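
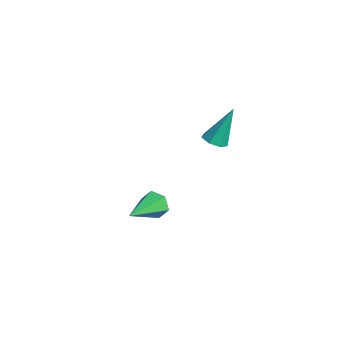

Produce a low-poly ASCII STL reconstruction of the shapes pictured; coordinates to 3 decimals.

solid 
facet normal 0.020 -0.470 -0.882
outer loop
vertex 3.464 1.244 2.83
vertex 2.946 1.276 2.801
vertex 3.302 1.614 2.629
endloop
endfacet
facet normal 0.891 0.443 0.097
outer loop
vertex 3.464 1.244 2.83
vertex 3.302 1.614 2.629
vertex 2.914 2.044 4.239
endloop
endfacet
facet normal 0.020 -0.470 -0.882
outer loop
vertex 3.302 1.614 2.629
vertex 2.946 1.276 2.801
vertex 2.871 1.729 2.558
endloop
endfacet
facet normal 0.282 0.942 -0.184
outer loop
vertex 3.302 1.614 2.629
vertex 2.871 1.729 2.558
vertex 2.914 2.044 4.239
endloop
endfacet
facet normal 0.019 -0.470 -0.882
outer loop
vertex 2.871 1.729 2.558
vertex 2.946 1.276 2.801
vertex 2.497 1.504 2.67
endloop
endfacet
facet normal -0.541 0.829 -0.141
outer loop
vertex 2.871 1.729 2.558
vertex 2.497 1.504 2.67
vertex 2.914 2.044 4.239
endloop
endfacet
facet normal 0.018 -0.471 -0.882
outer loop
vertex 2.497 1.504 2.67
vertex 2.946 1.276 2.801
vertex 2.461 1.107 2.881
endloop
endfacet
facet normal -0.963 0.189 0.191
outer loop
vertex 2.497 1.504 2.67
vertex 2.461 1.107 2.881
vertex 2.914 2.044 4.239
endloop
endfacet
facet normal 0.019 -0.471 -0.882
outer loop
vertex 2.461 1.107 2.881
vertex 2.946 1.276 2.801
vertex 2.79 0.837 3.032
endloop
endfacet
facet normal -0.663 -0.494 0.562
outer loop
vertex 2.461 1.107 2.881
vertex 2.79 0.837 3.032
vertex 2.914 2.044 4.239
endloop
endfacet
facet normal 0.019 -0.471 -0.882
outer loop
vertex 2.79 0.837 3.032
vertex 2.946 1.276 2.801
vertex 3.236 0.898 3.009
endloop
endfacet
facet normal 0.133 -0.708 0.694
outer loop
vertex 2.79 0.837 3.032
vertex 3.236 0.898 3.009
vertex 2.914 2.044 4.239
endloop
endfacet
facet normal 0.020 -0.470 -0.882
outer loop
vertex 3.236 0.898 3.009
vertex 2.946 1.276 2.801
vertex 3.464 1.244 2.83
endloop
endfacet
facet normal 0.824 -0.291 0.487
outer loop
vertex 3.236 0.898 3.009
vertex 3.464 1.244 2.83
vertex 2.914 2.044 4.239
endloop
endfacet
facet normal -0.445 0.840 -0.311
outer loop
vertex 1.917 -0.419 -1.788
vertex 1.573 -0.41 -1.272
vertex 2.123 -0.123 -1.283
endloop
endfacet
facet normal 0.927 -0.007 -0.374
outer loop
vertex 1.917 -0.419 -1.788
vertex 2.123 -0.123 -1.283
vertex 2.327 -1.83 -0.748
endloop
endfacet
facet normal -0.445 0.840 -0.310
outer loop
vertex 2.123 -0.123 -1.283
vertex 1.573 -0.41 -1.272
vertex 1.779 -0.115 -0.767
endloop
endfacet
facet normal 0.805 0.263 0.532
outer loop
vertex 2.123 -0.123 -1.283
vertex 1.779 -0.115 -0.767
vertex 2.327 -1.83 -0.748
endloop
endfacet
facet normal -0.445 0.840 -0.309
outer loop
vertex 1.779 -0.115 -0.767
vertex 1.573 -0.41 -1.272
vertex 1.23 -0.402 -0.756
endloop
endfacet
facet normal 0.012 0.015 1.000
outer loop
vertex 1.779 -0.115 -0.767
vertex 1.23 -0.402 -0.756
vertex 2.327 -1.83 -0.748
endloop
endfacet
facet normal -0.447 0.839 -0.310
outer loop
vertex 1.23 -0.402 -0.756
vertex 1.573 -0.41 -1.272
vertex 1.024 -0.698 -1.261
endloop
endfacet
facet normal -0.657 -0.502 0.562
outer loop
vertex 1.23 -0.402 -0.756
vertex 1.024 -0.698 -1.261
vertex 2.327 -1.83 -0.748
endloop
endfacet
facet normal -0.446 0.839 -0.311
outer loop
vertex 1.024 -0.698 -1.261
vertex 1.573 -0.41 -1.272
vertex 1.368 -0.706 -1.777
endloop
endfacet
facet normal -0.535 -0.772 -0.345
outer loop
vertex 1.024 -0.698 -1.261
vertex 1.368 -0.706 -1.777
vertex 2.327 -1.83 -0.748
endloop
endfacet
facet normal -0.445 0.840 -0.311
outer loop
vertex 1.368 -0.706 -1.777
vertex 1.573 -0.41 -1.272
vertex 1.917 -0.419 -1.788
endloop
endfacet
facet normal 0.258 -0.524 -0.812
outer loop
vertex 1.368 -0.706 -1.777
vertex 1.917 -0.419 -1.788
vertex 2.327 -1.83 -0.748
endloop
endfacet

endsolid


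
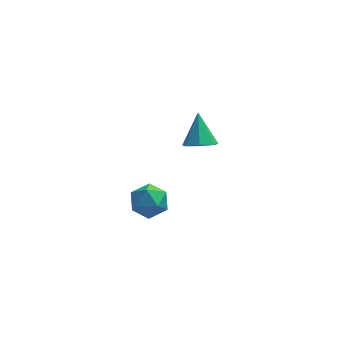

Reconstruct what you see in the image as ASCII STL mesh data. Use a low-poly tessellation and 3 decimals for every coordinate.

solid 
facet normal 0.044 -0.641 -0.766
outer loop
vertex -0.24 2.737 1.49
vertex -0.74 3.065 1.187
vertex -0.08 3.17 1.137
endloop
endfacet
facet normal 0.864 0.086 0.497
outer loop
vertex -0.24 2.737 1.49
vertex -0.08 3.17 1.137
vertex -0.8 3.955 2.253
endloop
endfacet
facet normal 0.044 -0.641 -0.767
outer loop
vertex -0.08 3.17 1.137
vertex -0.74 3.065 1.187
vertex -0.416 3.524 0.822
endloop
endfacet
facet normal 0.730 0.684 -0.010
outer loop
vertex -0.08 3.17 1.137
vertex -0.416 3.524 0.822
vertex -0.8 3.955 2.253
endloop
endfacet
facet normal 0.044 -0.641 -0.767
outer loop
vertex -0.416 3.524 0.822
vertex -0.74 3.065 1.187
vertex -0.996 3.532 0.782
endloop
endfacet
facet normal 0.033 0.959 -0.280
outer loop
vertex -0.416 3.524 0.822
vertex -0.996 3.532 0.782
vertex -0.8 3.955 2.253
endloop
endfacet
facet normal 0.044 -0.641 -0.767
outer loop
vertex -0.996 3.532 0.782
vertex -0.74 3.065 1.187
vertex -1.383 3.188 1.047
endloop
endfacet
facet normal -0.701 0.705 -0.109
outer loop
vertex -0.996 3.532 0.782
vertex -1.383 3.188 1.047
vertex -0.8 3.955 2.253
endloop
endfacet
facet normal 0.044 -0.641 -0.766
outer loop
vertex -1.383 3.188 1.047
vertex -0.74 3.065 1.187
vertex -1.285 2.751 1.418
endloop
endfacet
facet normal -0.921 0.111 0.374
outer loop
vertex -1.383 3.188 1.047
vertex -1.285 2.751 1.418
vertex -0.8 3.955 2.253
endloop
endfacet
facet normal 0.044 -0.640 -0.767
outer loop
vertex -1.285 2.751 1.418
vertex -0.74 3.065 1.187
vertex -0.776 2.55 1.615
endloop
endfacet
facet normal -0.459 -0.374 0.806
outer loop
vertex -1.285 2.751 1.418
vertex -0.776 2.55 1.615
vertex -0.8 3.955 2.253
endloop
endfacet
facet normal 0.045 -0.640 -0.767
outer loop
vertex -0.776 2.55 1.615
vertex -0.74 3.065 1.187
vertex -0.24 2.737 1.49
endloop
endfacet
facet normal 0.335 -0.385 0.860
outer loop
vertex -0.776 2.55 1.615
vertex -0.24 2.737 1.49
vertex -0.8 3.955 2.253
endloop
endfacet
facet normal -0.678 -0.201 0.707
outer loop
vertex -3.217 -1.096 2.63
vertex -3.049 -1.822 2.585
vertex -2.68 -1.383 3.063
endloop
endfacet
facet normal -0.402 0.450 0.797
outer loop
vertex -3.217 -1.096 2.63
vertex -2.68 -1.383 3.063
vertex -2.582 -0.718 2.737
endloop
endfacet
facet normal -0.526 0.826 0.203
outer loop
vertex -3.217 -1.096 2.63
vertex -2.582 -0.718 2.737
vertex -2.89 -0.747 2.057
endloop
endfacet
facet normal -0.878 0.407 -0.253
outer loop
vertex -3.217 -1.096 2.63
vertex -2.89 -0.747 2.057
vertex -3.179 -1.429 1.963
endloop
endfacet
facet normal -0.972 -0.229 0.059
outer loop
vertex -3.217 -1.096 2.63
vertex -3.179 -1.429 1.963
vertex -3.049 -1.822 2.585
endloop
endfacet
facet normal 0.305 0.383 0.872
outer loop
vertex -2.582 -0.718 2.737
vertex -2.68 -1.383 3.063
vertex -2.021 -1.211 2.757
endloop
endfacet
facet normal -0.141 -0.672 0.727
outer loop
vertex -2.68 -1.383 3.063
vertex -3.049 -1.822 2.585
vertex -2.31 -1.893 2.663
endloop
endfacet
facet normal -0.618 -0.716 -0.324
outer loop
vertex -3.049 -1.822 2.585
vertex -3.179 -1.429 1.963
vertex -2.618 -1.922 1.983
endloop
endfacet
facet normal -0.466 0.312 -0.828
outer loop
vertex -3.179 -1.429 1.963
vertex -2.89 -0.747 2.057
vertex -2.52 -1.257 1.657
endloop
endfacet
facet normal 0.105 0.990 -0.090
outer loop
vertex -2.89 -0.747 2.057
vertex -2.582 -0.718 2.737
vertex -2.151 -0.818 2.135
endloop
endfacet
facet normal 0.878 -0.407 0.253
outer loop
vertex -1.983 -1.544 2.09
vertex -2.021 -1.211 2.757
vertex -2.31 -1.893 2.663
endloop
endfacet
facet normal 0.526 -0.826 -0.203
outer loop
vertex -1.983 -1.544 2.09
vertex -2.31 -1.893 2.663
vertex -2.618 -1.922 1.983
endloop
endfacet
facet normal 0.402 -0.450 -0.797
outer loop
vertex -1.983 -1.544 2.09
vertex -2.618 -1.922 1.983
vertex -2.52 -1.257 1.657
endloop
endfacet
facet normal 0.678 0.201 -0.707
outer loop
vertex -1.983 -1.544 2.09
vertex -2.52 -1.257 1.657
vertex -2.151 -0.818 2.135
endloop
endfacet
facet normal 0.972 0.229 -0.059
outer loop
vertex -1.983 -1.544 2.09
vertex -2.151 -0.818 2.135
vertex -2.021 -1.211 2.757
endloop
endfacet
facet normal 0.466 -0.312 0.828
outer loop
vertex -2.31 -1.893 2.663
vertex -2.021 -1.211 2.757
vertex -2.68 -1.383 3.063
endloop
endfacet
facet normal -0.105 -0.990 0.090
outer loop
vertex -2.618 -1.922 1.983
vertex -2.31 -1.893 2.663
vertex -3.049 -1.822 2.585
endloop
endfacet
facet normal -0.305 -0.383 -0.872
outer loop
vertex -2.52 -1.257 1.657
vertex -2.618 -1.922 1.983
vertex -3.179 -1.429 1.963
endloop
endfacet
facet normal 0.141 0.672 -0.727
outer loop
vertex -2.151 -0.818 2.135
vertex -2.52 -1.257 1.657
vertex -2.89 -0.747 2.057
endloop
endfacet
facet normal 0.618 0.716 0.324
outer loop
vertex -2.021 -1.211 2.757
vertex -2.151 -0.818 2.135
vertex -2.582 -0.718 2.737
endloop
endfacet

endsolid


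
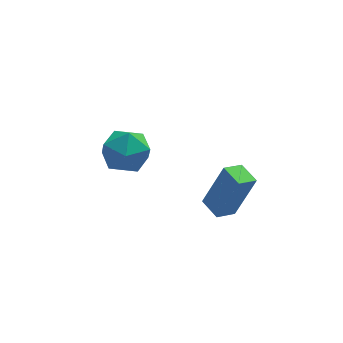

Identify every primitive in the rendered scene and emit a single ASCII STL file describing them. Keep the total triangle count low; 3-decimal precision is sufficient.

solid 
facet normal -0.359 -0.312 0.880
outer loop
vertex -3.525 1.428 -0.758
vertex -2.823 0.523 -0.792
vertex -2.475 1.5 -0.304
endloop
endfacet
facet normal -0.387 0.400 0.831
outer loop
vertex -3.525 1.428 -0.758
vertex -2.475 1.5 -0.304
vertex -2.895 2.372 -0.919
endloop
endfacet
facet normal -0.782 0.566 0.260
outer loop
vertex -3.525 1.428 -0.758
vertex -2.895 2.372 -0.919
vertex -3.502 1.933 -1.787
endloop
endfacet
facet normal -0.998 -0.042 -0.043
outer loop
vertex -3.525 1.428 -0.758
vertex -3.502 1.933 -1.787
vertex -3.457 0.79 -1.708
endloop
endfacet
facet normal -0.737 -0.584 0.340
outer loop
vertex -3.525 1.428 -0.758
vertex -3.457 0.79 -1.708
vertex -2.823 0.523 -0.792
endloop
endfacet
facet normal 0.276 0.639 0.718
outer loop
vertex -2.895 2.372 -0.919
vertex -2.475 1.5 -0.304
vertex -1.803 2.05 -1.052
endloop
endfacet
facet normal 0.320 -0.512 0.797
outer loop
vertex -2.475 1.5 -0.304
vertex -2.823 0.523 -0.792
vertex -1.758 0.907 -0.973
endloop
endfacet
facet normal -0.291 -0.954 -0.077
outer loop
vertex -2.823 0.523 -0.792
vertex -3.457 0.79 -1.708
vertex -2.365 0.468 -1.841
endloop
endfacet
facet normal -0.713 -0.076 -0.697
outer loop
vertex -3.457 0.79 -1.708
vertex -3.502 1.933 -1.787
vertex -2.785 1.34 -2.456
endloop
endfacet
facet normal -0.363 0.909 -0.206
outer loop
vertex -3.502 1.933 -1.787
vertex -2.895 2.372 -0.919
vertex -2.437 2.317 -1.968
endloop
endfacet
facet normal 0.998 0.042 0.043
outer loop
vertex -1.735 1.412 -2.002
vertex -1.803 2.05 -1.052
vertex -1.758 0.907 -0.973
endloop
endfacet
facet normal 0.782 -0.566 -0.260
outer loop
vertex -1.735 1.412 -2.002
vertex -1.758 0.907 -0.973
vertex -2.365 0.468 -1.841
endloop
endfacet
facet normal 0.387 -0.400 -0.831
outer loop
vertex -1.735 1.412 -2.002
vertex -2.365 0.468 -1.841
vertex -2.785 1.34 -2.456
endloop
endfacet
facet normal 0.359 0.312 -0.880
outer loop
vertex -1.735 1.412 -2.002
vertex -2.785 1.34 -2.456
vertex -2.437 2.317 -1.968
endloop
endfacet
facet normal 0.737 0.584 -0.340
outer loop
vertex -1.735 1.412 -2.002
vertex -2.437 2.317 -1.968
vertex -1.803 2.05 -1.052
endloop
endfacet
facet normal 0.713 0.076 0.697
outer loop
vertex -1.758 0.907 -0.973
vertex -1.803 2.05 -1.052
vertex -2.475 1.5 -0.304
endloop
endfacet
facet normal 0.363 -0.909 0.206
outer loop
vertex -2.365 0.468 -1.841
vertex -1.758 0.907 -0.973
vertex -2.823 0.523 -0.792
endloop
endfacet
facet normal -0.276 -0.639 -0.718
outer loop
vertex -2.785 1.34 -2.456
vertex -2.365 0.468 -1.841
vertex -3.457 0.79 -1.708
endloop
endfacet
facet normal -0.320 0.512 -0.797
outer loop
vertex -2.437 2.317 -1.968
vertex -2.785 1.34 -2.456
vertex -3.502 1.933 -1.787
endloop
endfacet
facet normal 0.291 0.954 0.077
outer loop
vertex -1.803 2.05 -1.052
vertex -2.437 2.317 -1.968
vertex -2.895 2.372 -0.919
endloop
endfacet
facet normal -0.855 -0.368 0.366
outer loop
vertex 0.489 -4.056 1.344
vertex 0.154 -3.145 1.478
vertex -0.32 -4.074 -0.561
endloop
endfacet
facet normal 0.342 -0.930 -0.137
outer loop
vertex 0.466 -3.735 -0.898
vertex 0.489 -4.056 1.344
vertex -0.32 -4.074 -0.561
endloop
endfacet
facet normal -0.855 -0.368 0.366
outer loop
vertex -0.32 -4.074 -0.561
vertex 0.154 -3.145 1.478
vertex -0.655 -3.163 -0.427
endloop
endfacet
facet normal -0.391 -0.008 -0.920
outer loop
vertex -0.655 -3.163 -0.427
vertex 0.466 -3.735 -0.898
vertex -0.32 -4.074 -0.561
endloop
endfacet
facet normal 0.391 0.008 0.920
outer loop
vertex 0.489 -4.056 1.344
vertex 0.94 -2.806 1.141
vertex 0.154 -3.145 1.478
endloop
endfacet
facet normal 0.342 -0.930 -0.137
outer loop
vertex 1.275 -3.717 1.007
vertex 0.489 -4.056 1.344
vertex 0.466 -3.735 -0.898
endloop
endfacet
facet normal 0.391 0.008 0.920
outer loop
vertex 1.275 -3.717 1.007
vertex 0.94 -2.806 1.141
vertex 0.489 -4.056 1.344
endloop
endfacet
facet normal -0.342 0.930 0.137
outer loop
vertex 0.154 -3.145 1.478
vertex 0.94 -2.806 1.141
vertex -0.655 -3.163 -0.427
endloop
endfacet
facet normal -0.391 -0.008 -0.920
outer loop
vertex 0.131 -2.824 -0.764
vertex 0.466 -3.735 -0.898
vertex -0.655 -3.163 -0.427
endloop
endfacet
facet normal -0.342 0.930 0.137
outer loop
vertex -0.655 -3.163 -0.427
vertex 0.94 -2.806 1.141
vertex 0.131 -2.824 -0.764
endloop
endfacet
facet normal 0.855 0.368 -0.366
outer loop
vertex 0.131 -2.824 -0.764
vertex 1.275 -3.717 1.007
vertex 0.466 -3.735 -0.898
endloop
endfacet
facet normal 0.855 0.368 -0.366
outer loop
vertex 0.94 -2.806 1.141
vertex 1.275 -3.717 1.007
vertex 0.131 -2.824 -0.764
endloop
endfacet

endsolid


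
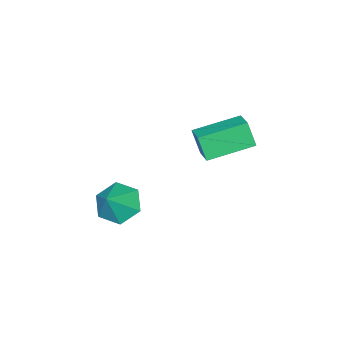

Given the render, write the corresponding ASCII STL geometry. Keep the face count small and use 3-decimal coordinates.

solid 
facet normal -0.676 -0.118 -0.727
outer loop
vertex 1.53 1.336 -0.1
vertex 1.004 0.826 0.472
vertex 0.887 1.748 0.431
endloop
endfacet
facet normal 0.579 0.812 0.071
outer loop
vertex 1.53 1.336 -0.1
vertex 0.887 1.748 0.431
vertex 1.856 0.974 1.388
endloop
endfacet
facet normal -0.677 -0.118 -0.727
outer loop
vertex 0.887 1.748 0.431
vertex 1.004 0.826 0.472
vertex 0.361 1.237 1.004
endloop
endfacet
facet normal -0.033 0.761 0.648
outer loop
vertex 0.887 1.748 0.431
vertex 0.361 1.237 1.004
vertex 1.856 0.974 1.388
endloop
endfacet
facet normal -0.676 -0.117 -0.727
outer loop
vertex 0.361 1.237 1.004
vertex 1.004 0.826 0.472
vertex 0.477 0.316 1.044
endloop
endfacet
facet normal -0.247 0.011 0.969
outer loop
vertex 0.361 1.237 1.004
vertex 0.477 0.316 1.044
vertex 1.856 0.974 1.388
endloop
endfacet
facet normal -0.676 -0.117 -0.727
outer loop
vertex 0.477 0.316 1.044
vertex 1.004 0.826 0.472
vertex 1.12 -0.096 0.513
endloop
endfacet
facet normal 0.149 -0.685 0.713
outer loop
vertex 0.477 0.316 1.044
vertex 1.12 -0.096 0.513
vertex 1.856 0.974 1.388
endloop
endfacet
facet normal -0.677 -0.118 -0.726
outer loop
vertex 1.12 -0.096 0.513
vertex 1.004 0.826 0.472
vertex 1.646 0.414 -0.06
endloop
endfacet
facet normal 0.762 -0.634 0.135
outer loop
vertex 1.12 -0.096 0.513
vertex 1.646 0.414 -0.06
vertex 1.856 0.974 1.388
endloop
endfacet
facet normal -0.677 -0.117 -0.727
outer loop
vertex 1.646 0.414 -0.06
vertex 1.004 0.826 0.472
vertex 1.53 1.336 -0.1
endloop
endfacet
facet normal 0.976 0.115 -0.186
outer loop
vertex 1.646 0.414 -0.06
vertex 1.53 1.336 -0.1
vertex 1.856 0.974 1.388
endloop
endfacet
facet normal -0.609 -0.721 -0.329
outer loop
vertex -2.688 1.361 2.443
vertex -4.224 2.474 2.848
vertex -2.644 1.803 1.393
endloop
endfacet
facet normal 0.792 -0.574 -0.208
outer loop
vertex -2.016 2.546 1.732
vertex -2.688 1.361 2.443
vertex -2.644 1.803 1.393
endloop
endfacet
facet normal -0.609 -0.721 -0.329
outer loop
vertex -2.644 1.803 1.393
vertex -4.224 2.474 2.848
vertex -4.18 2.916 1.798
endloop
endfacet
facet normal 0.038 0.388 -0.921
outer loop
vertex -4.18 2.916 1.798
vertex -2.016 2.546 1.732
vertex -2.644 1.803 1.393
endloop
endfacet
facet normal -0.038 -0.388 0.921
outer loop
vertex -2.688 1.361 2.443
vertex -3.596 3.217 3.187
vertex -4.224 2.474 2.848
endloop
endfacet
facet normal 0.792 -0.574 -0.208
outer loop
vertex -2.06 2.104 2.782
vertex -2.688 1.361 2.443
vertex -2.016 2.546 1.732
endloop
endfacet
facet normal -0.038 -0.388 0.921
outer loop
vertex -2.06 2.104 2.782
vertex -3.596 3.217 3.187
vertex -2.688 1.361 2.443
endloop
endfacet
facet normal -0.792 0.574 0.208
outer loop
vertex -4.224 2.474 2.848
vertex -3.596 3.217 3.187
vertex -4.18 2.916 1.798
endloop
endfacet
facet normal 0.038 0.388 -0.921
outer loop
vertex -3.552 3.659 2.137
vertex -2.016 2.546 1.732
vertex -4.18 2.916 1.798
endloop
endfacet
facet normal -0.792 0.574 0.208
outer loop
vertex -4.18 2.916 1.798
vertex -3.596 3.217 3.187
vertex -3.552 3.659 2.137
endloop
endfacet
facet normal 0.609 0.721 0.329
outer loop
vertex -3.552 3.659 2.137
vertex -2.06 2.104 2.782
vertex -2.016 2.546 1.732
endloop
endfacet
facet normal 0.609 0.721 0.329
outer loop
vertex -3.596 3.217 3.187
vertex -2.06 2.104 2.782
vertex -3.552 3.659 2.137
endloop
endfacet

endsolid


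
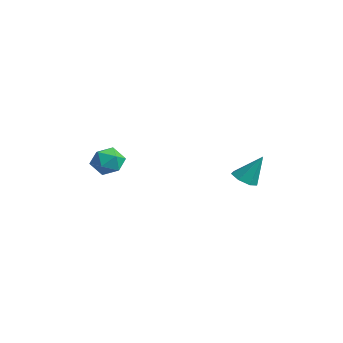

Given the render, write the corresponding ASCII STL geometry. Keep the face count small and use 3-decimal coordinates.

solid 
facet normal -0.987 0.153 -0.049
outer loop
vertex -2.238 -4.06 2.395
vertex -2.303 -4.168 3.364
vertex -2.147 -3.282 2.981
endloop
endfacet
facet normal -0.648 0.505 -0.570
outer loop
vertex -2.238 -4.06 2.395
vertex -2.147 -3.282 2.981
vertex -1.552 -3.387 2.212
endloop
endfacet
facet normal -0.286 0.031 -0.958
outer loop
vertex -2.238 -4.06 2.395
vertex -1.552 -3.387 2.212
vertex -1.342 -4.337 2.119
endloop
endfacet
facet normal -0.400 -0.617 -0.678
outer loop
vertex -2.238 -4.06 2.395
vertex -1.342 -4.337 2.119
vertex -1.806 -4.82 2.832
endloop
endfacet
facet normal -0.833 -0.540 -0.116
outer loop
vertex -2.238 -4.06 2.395
vertex -1.806 -4.82 2.832
vertex -2.303 -4.168 3.364
endloop
endfacet
facet normal -0.177 0.948 -0.266
outer loop
vertex -1.552 -3.387 2.212
vertex -2.147 -3.282 2.981
vertex -1.194 -3.08 3.068
endloop
endfacet
facet normal -0.726 0.377 0.576
outer loop
vertex -2.147 -3.282 2.981
vertex -2.303 -4.168 3.364
vertex -1.658 -3.563 3.781
endloop
endfacet
facet normal -0.477 -0.745 0.467
outer loop
vertex -2.303 -4.168 3.364
vertex -1.806 -4.82 2.832
vertex -1.448 -4.513 3.688
endloop
endfacet
facet normal 0.224 -0.868 -0.442
outer loop
vertex -1.806 -4.82 2.832
vertex -1.342 -4.337 2.119
vertex -0.853 -4.618 2.919
endloop
endfacet
facet normal 0.411 0.178 -0.894
outer loop
vertex -1.342 -4.337 2.119
vertex -1.552 -3.387 2.212
vertex -0.697 -3.732 2.536
endloop
endfacet
facet normal 0.400 0.617 0.678
outer loop
vertex -0.762 -3.84 3.505
vertex -1.194 -3.08 3.068
vertex -1.658 -3.563 3.781
endloop
endfacet
facet normal 0.286 -0.031 0.958
outer loop
vertex -0.762 -3.84 3.505
vertex -1.658 -3.563 3.781
vertex -1.448 -4.513 3.688
endloop
endfacet
facet normal 0.648 -0.505 0.570
outer loop
vertex -0.762 -3.84 3.505
vertex -1.448 -4.513 3.688
vertex -0.853 -4.618 2.919
endloop
endfacet
facet normal 0.987 -0.153 0.049
outer loop
vertex -0.762 -3.84 3.505
vertex -0.853 -4.618 2.919
vertex -0.697 -3.732 2.536
endloop
endfacet
facet normal 0.833 0.540 0.116
outer loop
vertex -0.762 -3.84 3.505
vertex -0.697 -3.732 2.536
vertex -1.194 -3.08 3.068
endloop
endfacet
facet normal -0.224 0.868 0.442
outer loop
vertex -1.658 -3.563 3.781
vertex -1.194 -3.08 3.068
vertex -2.147 -3.282 2.981
endloop
endfacet
facet normal -0.411 -0.178 0.894
outer loop
vertex -1.448 -4.513 3.688
vertex -1.658 -3.563 3.781
vertex -2.303 -4.168 3.364
endloop
endfacet
facet normal 0.177 -0.948 0.266
outer loop
vertex -0.853 -4.618 2.919
vertex -1.448 -4.513 3.688
vertex -1.806 -4.82 2.832
endloop
endfacet
facet normal 0.726 -0.377 -0.576
outer loop
vertex -0.697 -3.732 2.536
vertex -0.853 -4.618 2.919
vertex -1.342 -4.337 2.119
endloop
endfacet
facet normal 0.477 0.745 -0.467
outer loop
vertex -1.194 -3.08 3.068
vertex -0.697 -3.732 2.536
vertex -1.552 -3.387 2.212
endloop
endfacet
facet normal -0.261 -0.453 -0.852
outer loop
vertex 0.943 2.231 1.311
vertex 0.482 2.856 1.12
vertex 1.253 2.735 0.948
endloop
endfacet
facet normal 0.892 -0.315 0.324
outer loop
vertex 0.943 2.231 1.311
vertex 1.253 2.735 0.948
vertex 0.958 3.684 2.68
endloop
endfacet
facet normal -0.261 -0.452 -0.853
outer loop
vertex 1.253 2.735 0.948
vertex 0.482 2.856 1.12
vertex 0.983 3.33 0.715
endloop
endfacet
facet normal 0.918 0.393 -0.059
outer loop
vertex 1.253 2.735 0.948
vertex 0.983 3.33 0.715
vertex 0.958 3.684 2.68
endloop
endfacet
facet normal -0.260 -0.454 -0.852
outer loop
vertex 0.983 3.33 0.715
vertex 0.482 2.856 1.12
vertex 0.335 3.568 0.786
endloop
endfacet
facet normal 0.324 0.932 -0.164
outer loop
vertex 0.983 3.33 0.715
vertex 0.335 3.568 0.786
vertex 0.958 3.684 2.68
endloop
endfacet
facet normal -0.260 -0.454 -0.852
outer loop
vertex 0.335 3.568 0.786
vertex 0.482 2.856 1.12
vertex -0.203 3.27 1.109
endloop
endfacet
facet normal -0.441 0.893 0.090
outer loop
vertex 0.335 3.568 0.786
vertex -0.203 3.27 1.109
vertex 0.958 3.684 2.68
endloop
endfacet
facet normal -0.260 -0.453 -0.853
outer loop
vertex -0.203 3.27 1.109
vertex 0.482 2.856 1.12
vertex -0.225 2.66 1.44
endloop
endfacet
facet normal -0.802 0.307 0.512
outer loop
vertex -0.203 3.27 1.109
vertex -0.225 2.66 1.44
vertex 0.958 3.684 2.68
endloop
endfacet
facet normal -0.260 -0.453 -0.853
outer loop
vertex -0.225 2.66 1.44
vertex 0.482 2.856 1.12
vertex 0.285 2.197 1.53
endloop
endfacet
facet normal -0.488 -0.385 0.783
outer loop
vertex -0.225 2.66 1.44
vertex 0.285 2.197 1.53
vertex 0.958 3.684 2.68
endloop
endfacet
facet normal -0.260 -0.453 -0.853
outer loop
vertex 0.285 2.197 1.53
vertex 0.482 2.856 1.12
vertex 0.943 2.231 1.311
endloop
endfacet
facet normal 0.267 -0.662 0.700
outer loop
vertex 0.285 2.197 1.53
vertex 0.943 2.231 1.311
vertex 0.958 3.684 2.68
endloop
endfacet

endsolid


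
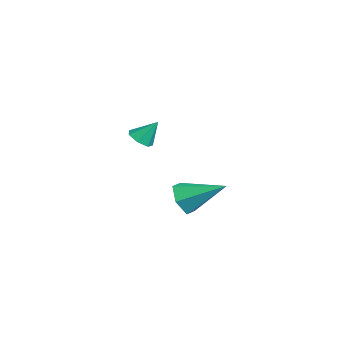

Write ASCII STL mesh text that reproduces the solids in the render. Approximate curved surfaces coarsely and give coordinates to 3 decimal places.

solid 
facet normal -0.406 -0.789 -0.460
outer loop
vertex -3.027 0.802 -2.924
vertex -3.692 0.818 -2.364
vertex -3.736 1.272 -3.104
endloop
endfacet
facet normal 0.532 0.558 -0.637
outer loop
vertex -3.027 0.802 -2.924
vertex -3.736 1.272 -3.104
vertex -2.908 2.342 -1.476
endloop
endfacet
facet normal -0.406 -0.790 -0.460
outer loop
vertex -3.736 1.272 -3.104
vertex -3.692 0.818 -2.364
vertex -4.402 1.288 -2.544
endloop
endfacet
facet normal -0.318 0.858 -0.403
outer loop
vertex -3.736 1.272 -3.104
vertex -4.402 1.288 -2.544
vertex -2.908 2.342 -1.476
endloop
endfacet
facet normal -0.406 -0.790 -0.459
outer loop
vertex -4.402 1.288 -2.544
vertex -3.692 0.818 -2.364
vertex -4.357 0.834 -1.803
endloop
endfacet
facet normal -0.702 0.587 0.403
outer loop
vertex -4.402 1.288 -2.544
vertex -4.357 0.834 -1.803
vertex -2.908 2.342 -1.476
endloop
endfacet
facet normal -0.407 -0.790 -0.460
outer loop
vertex -4.357 0.834 -1.803
vertex -3.692 0.818 -2.364
vertex -3.648 0.364 -1.623
endloop
endfacet
facet normal -0.236 0.016 0.972
outer loop
vertex -4.357 0.834 -1.803
vertex -3.648 0.364 -1.623
vertex -2.908 2.342 -1.476
endloop
endfacet
facet normal -0.406 -0.790 -0.460
outer loop
vertex -3.648 0.364 -1.623
vertex -3.692 0.818 -2.364
vertex -2.982 0.348 -2.183
endloop
endfacet
facet normal 0.613 -0.284 0.737
outer loop
vertex -3.648 0.364 -1.623
vertex -2.982 0.348 -2.183
vertex -2.908 2.342 -1.476
endloop
endfacet
facet normal -0.406 -0.790 -0.459
outer loop
vertex -2.982 0.348 -2.183
vertex -3.692 0.818 -2.364
vertex -3.027 0.802 -2.924
endloop
endfacet
facet normal 0.998 -0.013 -0.068
outer loop
vertex -2.982 0.348 -2.183
vertex -3.027 0.802 -2.924
vertex -2.908 2.342 -1.476
endloop
endfacet
facet normal -0.146 -0.590 -0.794
outer loop
vertex 0.075 -1.723 2.46
vertex -0.448 -1.506 2.395
vertex 0.042 -1.324 2.17
endloop
endfacet
facet normal 0.953 0.225 0.202
outer loop
vertex 0.075 -1.723 2.46
vertex 0.042 -1.324 2.17
vertex -0.292 -0.874 3.245
endloop
endfacet
facet normal -0.146 -0.590 -0.794
outer loop
vertex 0.042 -1.324 2.17
vertex -0.448 -1.506 2.395
vertex -0.359 -1.062 2.049
endloop
endfacet
facet normal 0.573 0.804 -0.158
outer loop
vertex 0.042 -1.324 2.17
vertex -0.359 -1.062 2.049
vertex -0.292 -0.874 3.245
endloop
endfacet
facet normal -0.147 -0.590 -0.794
outer loop
vertex -0.359 -1.062 2.049
vertex -0.448 -1.506 2.395
vertex -0.828 -1.134 2.189
endloop
endfacet
facet normal -0.191 0.971 -0.142
outer loop
vertex -0.359 -1.062 2.049
vertex -0.828 -1.134 2.189
vertex -0.292 -0.874 3.245
endloop
endfacet
facet normal -0.148 -0.590 -0.793
outer loop
vertex -0.828 -1.134 2.189
vertex -0.448 -1.506 2.395
vertex -1.011 -1.486 2.485
endloop
endfacet
facet normal -0.764 0.599 0.240
outer loop
vertex -0.828 -1.134 2.189
vertex -1.011 -1.486 2.485
vertex -0.292 -0.874 3.245
endloop
endfacet
facet normal -0.148 -0.590 -0.794
outer loop
vertex -1.011 -1.486 2.485
vertex -0.448 -1.506 2.395
vertex -0.77 -1.853 2.713
endloop
endfacet
facet normal -0.713 -0.033 0.701
outer loop
vertex -1.011 -1.486 2.485
vertex -0.77 -1.853 2.713
vertex -0.292 -0.874 3.245
endloop
endfacet
facet normal -0.147 -0.591 -0.793
outer loop
vertex -0.77 -1.853 2.713
vertex -0.448 -1.506 2.395
vertex -0.287 -1.958 2.702
endloop
endfacet
facet normal -0.077 -0.447 0.891
outer loop
vertex -0.77 -1.853 2.713
vertex -0.287 -1.958 2.702
vertex -0.292 -0.874 3.245
endloop
endfacet
facet normal -0.147 -0.591 -0.793
outer loop
vertex -0.287 -1.958 2.702
vertex -0.448 -1.506 2.395
vertex 0.075 -1.723 2.46
endloop
endfacet
facet normal 0.664 -0.333 0.670
outer loop
vertex -0.287 -1.958 2.702
vertex 0.075 -1.723 2.46
vertex -0.292 -0.874 3.245
endloop
endfacet

endsolid


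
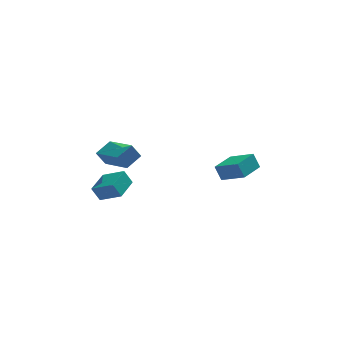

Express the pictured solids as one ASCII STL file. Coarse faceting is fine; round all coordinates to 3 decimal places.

solid 
facet normal -0.506 -0.025 0.862
outer loop
vertex -3.964 -4.426 3.66
vertex -3.08 -3.741 4.198
vertex -5.015 -2.625 3.096
endloop
endfacet
facet normal -0.713 -0.552 -0.433
outer loop
vertex -4.48 -2.599 2.182
vertex -3.964 -4.426 3.66
vertex -5.015 -2.625 3.096
endloop
endfacet
facet normal -0.506 -0.025 0.862
outer loop
vertex -5.015 -2.625 3.096
vertex -3.08 -3.741 4.198
vertex -4.132 -1.941 3.634
endloop
endfacet
facet normal -0.487 0.834 -0.261
outer loop
vertex -4.132 -1.941 3.634
vertex -4.48 -2.599 2.182
vertex -5.015 -2.625 3.096
endloop
endfacet
facet normal 0.487 -0.833 0.261
outer loop
vertex -3.964 -4.426 3.66
vertex -2.545 -3.715 3.284
vertex -3.08 -3.741 4.198
endloop
endfacet
facet normal -0.712 -0.552 -0.434
outer loop
vertex -3.428 -4.399 2.746
vertex -3.964 -4.426 3.66
vertex -4.48 -2.599 2.182
endloop
endfacet
facet normal 0.487 -0.834 0.261
outer loop
vertex -3.428 -4.399 2.746
vertex -2.545 -3.715 3.284
vertex -3.964 -4.426 3.66
endloop
endfacet
facet normal 0.713 0.552 0.433
outer loop
vertex -3.08 -3.741 4.198
vertex -2.545 -3.715 3.284
vertex -4.132 -1.941 3.634
endloop
endfacet
facet normal -0.487 0.833 -0.261
outer loop
vertex -3.596 -1.914 2.72
vertex -4.48 -2.599 2.182
vertex -4.132 -1.941 3.634
endloop
endfacet
facet normal 0.712 0.552 0.434
outer loop
vertex -4.132 -1.941 3.634
vertex -2.545 -3.715 3.284
vertex -3.596 -1.914 2.72
endloop
endfacet
facet normal 0.505 0.025 -0.863
outer loop
vertex -3.596 -1.914 2.72
vertex -3.428 -4.399 2.746
vertex -4.48 -2.599 2.182
endloop
endfacet
facet normal 0.506 0.025 -0.862
outer loop
vertex -2.545 -3.715 3.284
vertex -3.428 -4.399 2.746
vertex -3.596 -1.914 2.72
endloop
endfacet
facet normal -0.659 -0.752 -0.026
outer loop
vertex 3.084 -3.44 2.016
vertex 1.915 -2.391 1.29
vertex 3.438 -3.717 1.045
endloop
endfacet
facet normal 0.675 -0.607 0.419
outer loop
vertex 4.585 -2.409 1.09
vertex 3.084 -3.44 2.016
vertex 3.438 -3.717 1.045
endloop
endfacet
facet normal -0.659 -0.752 -0.026
outer loop
vertex 3.438 -3.717 1.045
vertex 1.915 -2.391 1.29
vertex 2.27 -2.668 0.319
endloop
endfacet
facet normal 0.331 -0.259 -0.907
outer loop
vertex 2.27 -2.668 0.319
vertex 4.585 -2.409 1.09
vertex 3.438 -3.717 1.045
endloop
endfacet
facet normal -0.331 0.259 0.907
outer loop
vertex 3.084 -3.44 2.016
vertex 3.062 -1.083 1.335
vertex 1.915 -2.391 1.29
endloop
endfacet
facet normal 0.675 -0.606 0.420
outer loop
vertex 4.23 -2.132 2.061
vertex 3.084 -3.44 2.016
vertex 4.585 -2.409 1.09
endloop
endfacet
facet normal -0.331 0.259 0.907
outer loop
vertex 4.23 -2.132 2.061
vertex 3.062 -1.083 1.335
vertex 3.084 -3.44 2.016
endloop
endfacet
facet normal -0.675 0.607 -0.420
outer loop
vertex 1.915 -2.391 1.29
vertex 3.062 -1.083 1.335
vertex 2.27 -2.668 0.319
endloop
endfacet
facet normal 0.331 -0.259 -0.907
outer loop
vertex 3.416 -1.36 0.364
vertex 4.585 -2.409 1.09
vertex 2.27 -2.668 0.319
endloop
endfacet
facet normal -0.676 0.606 -0.419
outer loop
vertex 2.27 -2.668 0.319
vertex 3.062 -1.083 1.335
vertex 3.416 -1.36 0.364
endloop
endfacet
facet normal 0.659 0.752 0.026
outer loop
vertex 3.416 -1.36 0.364
vertex 4.23 -2.132 2.061
vertex 4.585 -2.409 1.09
endloop
endfacet
facet normal 0.659 0.752 0.026
outer loop
vertex 3.062 -1.083 1.335
vertex 4.23 -2.132 2.061
vertex 3.416 -1.36 0.364
endloop
endfacet
facet normal -0.745 0.505 -0.436
outer loop
vertex -5.18 -1.016 -0.788
vertex -4.35 0.452 -0.507
vertex -4.695 -1.11 -1.726
endloop
endfacet
facet normal -0.485 -0.859 -0.165
outer loop
vertex -3.51 -1.912 -1.033
vertex -5.18 -1.016 -0.788
vertex -4.695 -1.11 -1.726
endloop
endfacet
facet normal -0.745 0.505 -0.436
outer loop
vertex -4.695 -1.11 -1.726
vertex -4.35 0.452 -0.507
vertex -3.865 0.358 -1.445
endloop
endfacet
facet normal 0.457 -0.089 -0.885
outer loop
vertex -3.865 0.358 -1.445
vertex -3.51 -1.912 -1.033
vertex -4.695 -1.11 -1.726
endloop
endfacet
facet normal -0.457 0.089 0.885
outer loop
vertex -5.18 -1.016 -0.788
vertex -3.165 -0.35 0.186
vertex -4.35 0.452 -0.507
endloop
endfacet
facet normal -0.485 -0.859 -0.165
outer loop
vertex -3.995 -1.818 -0.095
vertex -5.18 -1.016 -0.788
vertex -3.51 -1.912 -1.033
endloop
endfacet
facet normal -0.457 0.089 0.885
outer loop
vertex -3.995 -1.818 -0.095
vertex -3.165 -0.35 0.186
vertex -5.18 -1.016 -0.788
endloop
endfacet
facet normal 0.485 0.859 0.165
outer loop
vertex -4.35 0.452 -0.507
vertex -3.165 -0.35 0.186
vertex -3.865 0.358 -1.445
endloop
endfacet
facet normal 0.457 -0.089 -0.885
outer loop
vertex -2.68 -0.444 -0.752
vertex -3.51 -1.912 -1.033
vertex -3.865 0.358 -1.445
endloop
endfacet
facet normal 0.485 0.859 0.165
outer loop
vertex -3.865 0.358 -1.445
vertex -3.165 -0.35 0.186
vertex -2.68 -0.444 -0.752
endloop
endfacet
facet normal 0.745 -0.505 0.436
outer loop
vertex -2.68 -0.444 -0.752
vertex -3.995 -1.818 -0.095
vertex -3.51 -1.912 -1.033
endloop
endfacet
facet normal 0.745 -0.505 0.436
outer loop
vertex -3.165 -0.35 0.186
vertex -3.995 -1.818 -0.095
vertex -2.68 -0.444 -0.752
endloop
endfacet

endsolid


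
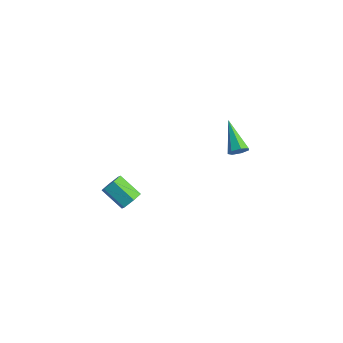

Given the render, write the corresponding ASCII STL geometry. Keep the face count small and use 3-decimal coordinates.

solid 
facet normal 0.791 -0.320 -0.521
outer loop
vertex -0.076 3.869 2.381
vertex -0.42 3.518 2.074
vertex -0.272 4.067 1.962
endloop
endfacet
facet normal 0.257 0.915 0.312
outer loop
vertex -0.076 3.869 2.381
vertex -0.272 4.067 1.962
vertex -2.02 4.162 3.126
endloop
endfacet
facet normal 0.791 -0.320 -0.522
outer loop
vertex -0.272 4.067 1.962
vertex -0.42 3.518 2.074
vertex -0.58 3.852 1.627
endloop
endfacet
facet normal -0.208 0.899 -0.386
outer loop
vertex -0.272 4.067 1.962
vertex -0.58 3.852 1.627
vertex -2.02 4.162 3.126
endloop
endfacet
facet normal 0.792 -0.318 -0.521
outer loop
vertex -0.58 3.852 1.627
vertex -0.42 3.518 2.074
vertex -0.767 3.385 1.628
endloop
endfacet
facet normal -0.667 0.266 -0.696
outer loop
vertex -0.58 3.852 1.627
vertex -0.767 3.385 1.628
vertex -2.02 4.162 3.126
endloop
endfacet
facet normal 0.792 -0.319 -0.521
outer loop
vertex -0.767 3.385 1.628
vertex -0.42 3.518 2.074
vertex -0.693 3.018 1.965
endloop
endfacet
facet normal -0.772 -0.507 -0.383
outer loop
vertex -0.767 3.385 1.628
vertex -0.693 3.018 1.965
vertex -2.02 4.162 3.126
endloop
endfacet
facet normal 0.792 -0.319 -0.521
outer loop
vertex -0.693 3.018 1.965
vertex -0.42 3.518 2.074
vertex -0.414 3.027 2.384
endloop
endfacet
facet normal -0.446 -0.838 0.315
outer loop
vertex -0.693 3.018 1.965
vertex -0.414 3.027 2.384
vertex -2.02 4.162 3.126
endloop
endfacet
facet normal 0.791 -0.320 -0.521
outer loop
vertex -0.414 3.027 2.384
vertex -0.42 3.518 2.074
vertex -0.139 3.406 2.569
endloop
endfacet
facet normal 0.068 -0.477 0.876
outer loop
vertex -0.414 3.027 2.384
vertex -0.139 3.406 2.569
vertex -2.02 4.162 3.126
endloop
endfacet
facet normal 0.791 -0.319 -0.521
outer loop
vertex -0.139 3.406 2.569
vertex -0.42 3.518 2.074
vertex -0.076 3.869 2.381
endloop
endfacet
facet normal 0.381 0.303 0.874
outer loop
vertex -0.139 3.406 2.569
vertex -0.076 3.869 2.381
vertex -2.02 4.162 3.126
endloop
endfacet
facet normal 0.789 0.242 -0.564
outer loop
vertex -0.201 -3.377 2.505
vertex -0.598 -3.234 2.011
vertex -0.433 -2.774 2.439
endloop
endfacet
facet normal 0.499 0.282 0.819
outer loop
vertex -0.201 -3.377 2.505
vertex -0.433 -2.774 2.439
vertex -1.344 -3.729 3.323
endloop
endfacet
facet normal 0.500 0.281 0.819
outer loop
vertex -1.344 -3.729 3.323
vertex -0.433 -2.774 2.439
vertex -1.577 -3.126 3.258
endloop
endfacet
facet normal -0.788 -0.244 0.565
outer loop
vertex -1.344 -3.729 3.323
vertex -1.577 -3.126 3.258
vertex -1.742 -3.586 2.829
endloop
endfacet
facet normal 0.789 0.243 -0.565
outer loop
vertex -0.433 -2.774 2.439
vertex -0.598 -3.234 2.011
vertex -0.831 -2.63 1.945
endloop
endfacet
facet normal -0.059 0.945 0.323
outer loop
vertex -0.433 -2.774 2.439
vertex -0.831 -2.63 1.945
vertex -1.577 -3.126 3.258
endloop
endfacet
facet normal -0.061 0.945 0.322
outer loop
vertex -1.577 -3.126 3.258
vertex -0.831 -2.63 1.945
vertex -1.975 -2.983 2.764
endloop
endfacet
facet normal -0.788 -0.244 0.565
outer loop
vertex -1.577 -3.126 3.258
vertex -1.975 -2.983 2.764
vertex -1.742 -3.586 2.829
endloop
endfacet
facet normal 0.789 0.242 -0.565
outer loop
vertex -0.831 -2.63 1.945
vertex -0.598 -3.234 2.011
vertex -0.996 -3.091 1.517
endloop
endfacet
facet normal -0.560 0.662 -0.497
outer loop
vertex -0.831 -2.63 1.945
vertex -0.996 -3.091 1.517
vertex -1.975 -2.983 2.764
endloop
endfacet
facet normal -0.560 0.663 -0.497
outer loop
vertex -1.975 -2.983 2.764
vertex -0.996 -3.091 1.517
vertex -2.139 -3.443 2.335
endloop
endfacet
facet normal -0.789 -0.244 0.564
outer loop
vertex -1.975 -2.983 2.764
vertex -2.139 -3.443 2.335
vertex -1.742 -3.586 2.829
endloop
endfacet
facet normal 0.788 0.244 -0.565
outer loop
vertex -0.996 -3.091 1.517
vertex -0.598 -3.234 2.011
vertex -0.763 -3.694 1.582
endloop
endfacet
facet normal -0.500 -0.281 -0.819
outer loop
vertex -0.996 -3.091 1.517
vertex -0.763 -3.694 1.582
vertex -2.139 -3.443 2.335
endloop
endfacet
facet normal -0.500 -0.282 -0.819
outer loop
vertex -2.139 -3.443 2.335
vertex -0.763 -3.694 1.582
vertex -1.907 -4.046 2.401
endloop
endfacet
facet normal -0.789 -0.242 0.564
outer loop
vertex -2.139 -3.443 2.335
vertex -1.907 -4.046 2.401
vertex -1.742 -3.586 2.829
endloop
endfacet
facet normal 0.788 0.244 -0.565
outer loop
vertex -0.763 -3.694 1.582
vertex -0.598 -3.234 2.011
vertex -0.365 -3.837 2.076
endloop
endfacet
facet normal 0.060 -0.945 -0.322
outer loop
vertex -0.763 -3.694 1.582
vertex -0.365 -3.837 2.076
vertex -1.907 -4.046 2.401
endloop
endfacet
facet normal 0.060 -0.944 -0.323
outer loop
vertex -1.907 -4.046 2.401
vertex -0.365 -3.837 2.076
vertex -1.509 -4.19 2.895
endloop
endfacet
facet normal -0.789 -0.243 0.565
outer loop
vertex -1.907 -4.046 2.401
vertex -1.509 -4.19 2.895
vertex -1.742 -3.586 2.829
endloop
endfacet
facet normal 0.789 0.244 -0.564
outer loop
vertex -0.365 -3.837 2.076
vertex -0.598 -3.234 2.011
vertex -0.201 -3.377 2.505
endloop
endfacet
facet normal 0.560 -0.663 0.497
outer loop
vertex -0.365 -3.837 2.076
vertex -0.201 -3.377 2.505
vertex -1.509 -4.19 2.895
endloop
endfacet
facet normal 0.560 -0.662 0.498
outer loop
vertex -1.509 -4.19 2.895
vertex -0.201 -3.377 2.505
vertex -1.344 -3.729 3.323
endloop
endfacet
facet normal -0.789 -0.242 0.565
outer loop
vertex -1.509 -4.19 2.895
vertex -1.344 -3.729 3.323
vertex -1.742 -3.586 2.829
endloop
endfacet

endsolid


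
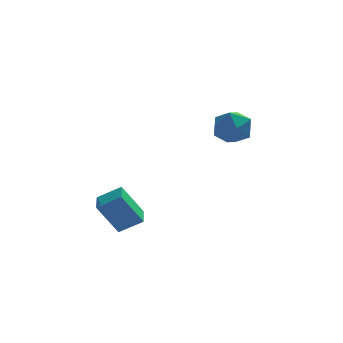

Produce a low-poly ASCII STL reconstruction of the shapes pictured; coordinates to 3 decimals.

solid 
facet normal -0.850 0.096 -0.518
outer loop
vertex -4.183 -4.391 0.549
vertex -4.097 -3.147 0.638
vertex -3.16 -4.343 -1.122
endloop
endfacet
facet normal -0.069 -0.995 -0.071
outer loop
vertex -2.003 -4.473 -0.418
vertex -4.183 -4.391 0.549
vertex -3.16 -4.343 -1.122
endloop
endfacet
facet normal -0.850 0.096 -0.518
outer loop
vertex -3.16 -4.343 -1.122
vertex -4.097 -3.147 0.638
vertex -3.074 -3.099 -1.033
endloop
endfacet
facet normal 0.522 0.025 -0.853
outer loop
vertex -3.074 -3.099 -1.033
vertex -2.003 -4.473 -0.418
vertex -3.16 -4.343 -1.122
endloop
endfacet
facet normal -0.522 -0.025 0.853
outer loop
vertex -4.183 -4.391 0.549
vertex -2.94 -3.277 1.342
vertex -4.097 -3.147 0.638
endloop
endfacet
facet normal -0.069 -0.995 -0.071
outer loop
vertex -3.026 -4.521 1.253
vertex -4.183 -4.391 0.549
vertex -2.003 -4.473 -0.418
endloop
endfacet
facet normal -0.522 -0.025 0.853
outer loop
vertex -3.026 -4.521 1.253
vertex -2.94 -3.277 1.342
vertex -4.183 -4.391 0.549
endloop
endfacet
facet normal 0.069 0.995 0.071
outer loop
vertex -4.097 -3.147 0.638
vertex -2.94 -3.277 1.342
vertex -3.074 -3.099 -1.033
endloop
endfacet
facet normal 0.522 0.025 -0.853
outer loop
vertex -1.917 -3.229 -0.329
vertex -2.003 -4.473 -0.418
vertex -3.074 -3.099 -1.033
endloop
endfacet
facet normal 0.069 0.995 0.071
outer loop
vertex -3.074 -3.099 -1.033
vertex -2.94 -3.277 1.342
vertex -1.917 -3.229 -0.329
endloop
endfacet
facet normal 0.850 -0.096 0.518
outer loop
vertex -1.917 -3.229 -0.329
vertex -3.026 -4.521 1.253
vertex -2.003 -4.473 -0.418
endloop
endfacet
facet normal 0.850 -0.096 0.518
outer loop
vertex -2.94 -3.277 1.342
vertex -3.026 -4.521 1.253
vertex -1.917 -3.229 -0.329
endloop
endfacet
facet normal -0.723 -0.024 0.690
outer loop
vertex 2.168 3.179 3.181
vertex 2.005 2.032 2.971
vertex 2.776 2.376 3.791
endloop
endfacet
facet normal -0.234 0.470 0.851
outer loop
vertex 2.168 3.179 3.181
vertex 2.776 2.376 3.791
vertex 3.312 3.35 3.401
endloop
endfacet
facet normal -0.198 0.931 0.307
outer loop
vertex 2.168 3.179 3.181
vertex 3.312 3.35 3.401
vertex 2.872 3.607 2.339
endloop
endfacet
facet normal -0.666 0.722 -0.190
outer loop
vertex 2.168 3.179 3.181
vertex 2.872 3.607 2.339
vertex 2.064 2.792 2.073
endloop
endfacet
facet normal -0.990 0.132 0.047
outer loop
vertex 2.168 3.179 3.181
vertex 2.064 2.792 2.073
vertex 2.005 2.032 2.971
endloop
endfacet
facet normal 0.398 0.144 0.906
outer loop
vertex 3.312 3.35 3.401
vertex 2.776 2.376 3.791
vertex 3.856 2.308 3.327
endloop
endfacet
facet normal -0.394 -0.655 0.645
outer loop
vertex 2.776 2.376 3.791
vertex 2.005 2.032 2.971
vertex 3.048 1.493 3.061
endloop
endfacet
facet normal -0.826 -0.403 -0.395
outer loop
vertex 2.005 2.032 2.971
vertex 2.064 2.792 2.073
vertex 2.608 1.75 1.999
endloop
endfacet
facet normal -0.300 0.551 -0.779
outer loop
vertex 2.064 2.792 2.073
vertex 2.872 3.607 2.339
vertex 3.144 2.724 1.609
endloop
endfacet
facet normal 0.457 0.889 0.026
outer loop
vertex 2.872 3.607 2.339
vertex 3.312 3.35 3.401
vertex 3.915 3.068 2.429
endloop
endfacet
facet normal 0.666 -0.722 0.190
outer loop
vertex 3.752 1.921 2.219
vertex 3.856 2.308 3.327
vertex 3.048 1.493 3.061
endloop
endfacet
facet normal 0.198 -0.931 -0.307
outer loop
vertex 3.752 1.921 2.219
vertex 3.048 1.493 3.061
vertex 2.608 1.75 1.999
endloop
endfacet
facet normal 0.234 -0.470 -0.851
outer loop
vertex 3.752 1.921 2.219
vertex 2.608 1.75 1.999
vertex 3.144 2.724 1.609
endloop
endfacet
facet normal 0.723 0.024 -0.690
outer loop
vertex 3.752 1.921 2.219
vertex 3.144 2.724 1.609
vertex 3.915 3.068 2.429
endloop
endfacet
facet normal 0.990 -0.132 -0.047
outer loop
vertex 3.752 1.921 2.219
vertex 3.915 3.068 2.429
vertex 3.856 2.308 3.327
endloop
endfacet
facet normal 0.300 -0.551 0.779
outer loop
vertex 3.048 1.493 3.061
vertex 3.856 2.308 3.327
vertex 2.776 2.376 3.791
endloop
endfacet
facet normal -0.457 -0.889 -0.026
outer loop
vertex 2.608 1.75 1.999
vertex 3.048 1.493 3.061
vertex 2.005 2.032 2.971
endloop
endfacet
facet normal -0.398 -0.144 -0.906
outer loop
vertex 3.144 2.724 1.609
vertex 2.608 1.75 1.999
vertex 2.064 2.792 2.073
endloop
endfacet
facet normal 0.394 0.655 -0.645
outer loop
vertex 3.915 3.068 2.429
vertex 3.144 2.724 1.609
vertex 2.872 3.607 2.339
endloop
endfacet
facet normal 0.826 0.403 0.395
outer loop
vertex 3.856 2.308 3.327
vertex 3.915 3.068 2.429
vertex 3.312 3.35 3.401
endloop
endfacet

endsolid


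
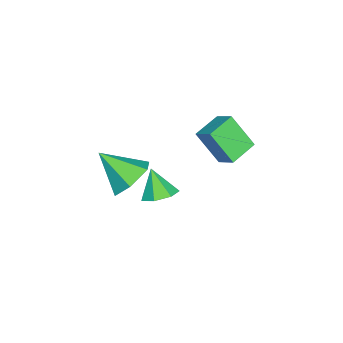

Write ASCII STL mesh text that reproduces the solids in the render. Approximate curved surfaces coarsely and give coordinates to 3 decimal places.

solid 
facet normal 0.325 0.398 -0.858
outer loop
vertex -1.846 -1.695 -1.351
vertex -2.632 -1.742 -1.671
vertex -2.273 -1.104 -1.239
endloop
endfacet
facet normal 0.500 0.202 0.842
outer loop
vertex -1.846 -1.695 -1.351
vertex -2.273 -1.104 -1.239
vertex -3.088 -2.298 -0.469
endloop
endfacet
facet normal 0.326 0.397 -0.858
outer loop
vertex -2.273 -1.104 -1.239
vertex -2.632 -1.742 -1.671
vertex -2.97 -0.994 -1.453
endloop
endfacet
facet normal -0.145 0.604 0.783
outer loop
vertex -2.273 -1.104 -1.239
vertex -2.97 -0.994 -1.453
vertex -3.088 -2.298 -0.469
endloop
endfacet
facet normal 0.325 0.397 -0.858
outer loop
vertex -2.97 -0.994 -1.453
vertex -2.632 -1.742 -1.671
vertex -3.413 -1.447 -1.83
endloop
endfacet
facet normal -0.797 0.408 0.446
outer loop
vertex -2.97 -0.994 -1.453
vertex -3.413 -1.447 -1.83
vertex -3.088 -2.298 -0.469
endloop
endfacet
facet normal 0.325 0.397 -0.858
outer loop
vertex -3.413 -1.447 -1.83
vertex -2.632 -1.742 -1.671
vertex -3.268 -2.123 -2.088
endloop
endfacet
facet normal -0.968 -0.239 0.082
outer loop
vertex -3.413 -1.447 -1.83
vertex -3.268 -2.123 -2.088
vertex -3.088 -2.298 -0.469
endloop
endfacet
facet normal 0.325 0.396 -0.858
outer loop
vertex -3.268 -2.123 -2.088
vertex -2.632 -1.742 -1.671
vertex -2.644 -2.512 -2.031
endloop
endfacet
facet normal -0.527 -0.850 -0.033
outer loop
vertex -3.268 -2.123 -2.088
vertex -2.644 -2.512 -2.031
vertex -3.088 -2.298 -0.469
endloop
endfacet
facet normal 0.326 0.396 -0.858
outer loop
vertex -2.644 -2.512 -2.031
vertex -2.632 -1.742 -1.671
vertex -2.011 -2.322 -1.703
endloop
endfacet
facet normal 0.192 -0.963 0.187
outer loop
vertex -2.644 -2.512 -2.031
vertex -2.011 -2.322 -1.703
vertex -3.088 -2.298 -0.469
endloop
endfacet
facet normal 0.326 0.396 -0.858
outer loop
vertex -2.011 -2.322 -1.703
vertex -2.632 -1.742 -1.671
vertex -1.846 -1.695 -1.351
endloop
endfacet
facet normal 0.650 -0.495 0.577
outer loop
vertex -2.011 -2.322 -1.703
vertex -1.846 -1.695 -1.351
vertex -3.088 -2.298 -0.469
endloop
endfacet
facet normal 0.042 0.781 -0.624
outer loop
vertex -0.203 -2.753 0.142
vertex -1.13 -2.366 0.564
vertex -0.173 -2.074 0.994
endloop
endfacet
facet normal 0.874 -0.395 0.284
outer loop
vertex -0.203 -2.753 0.142
vertex -0.173 -2.074 0.994
vertex -1.21 -3.834 1.736
endloop
endfacet
facet normal 0.042 0.781 -0.624
outer loop
vertex -0.173 -2.074 0.994
vertex -1.13 -2.366 0.564
vertex -1.101 -1.687 1.416
endloop
endfacet
facet normal 0.449 0.109 0.887
outer loop
vertex -0.173 -2.074 0.994
vertex -1.101 -1.687 1.416
vertex -1.21 -3.834 1.736
endloop
endfacet
facet normal 0.042 0.781 -0.624
outer loop
vertex -1.101 -1.687 1.416
vertex -1.13 -2.366 0.564
vertex -2.058 -1.98 0.985
endloop
endfacet
facet normal -0.445 0.154 0.882
outer loop
vertex -1.101 -1.687 1.416
vertex -2.058 -1.98 0.985
vertex -1.21 -3.834 1.736
endloop
endfacet
facet normal 0.042 0.781 -0.624
outer loop
vertex -2.058 -1.98 0.985
vertex -1.13 -2.366 0.564
vertex -2.088 -2.659 0.133
endloop
endfacet
facet normal -0.912 -0.305 0.275
outer loop
vertex -2.058 -1.98 0.985
vertex -2.088 -2.659 0.133
vertex -1.21 -3.834 1.736
endloop
endfacet
facet normal 0.042 0.780 -0.624
outer loop
vertex -2.088 -2.659 0.133
vertex -1.13 -2.366 0.564
vertex -1.16 -3.046 -0.288
endloop
endfacet
facet normal -0.486 -0.810 -0.327
outer loop
vertex -2.088 -2.659 0.133
vertex -1.16 -3.046 -0.288
vertex -1.21 -3.834 1.736
endloop
endfacet
facet normal 0.042 0.780 -0.624
outer loop
vertex -1.16 -3.046 -0.288
vertex -1.13 -2.366 0.564
vertex -0.203 -2.753 0.142
endloop
endfacet
facet normal 0.407 -0.855 -0.323
outer loop
vertex -1.16 -3.046 -0.288
vertex -0.203 -2.753 0.142
vertex -1.21 -3.834 1.736
endloop
endfacet
facet normal -0.415 -0.717 -0.560
outer loop
vertex -1.625 0.162 3.832
vertex -2.823 0.647 4.099
vertex -1.521 1.181 2.45
endloop
endfacet
facet normal 0.908 -0.368 -0.203
outer loop
vertex -1.097 1.913 3.021
vertex -1.625 0.162 3.832
vertex -1.521 1.181 2.45
endloop
endfacet
facet normal -0.415 -0.717 -0.560
outer loop
vertex -1.521 1.181 2.45
vertex -2.823 0.647 4.099
vertex -2.719 1.666 2.717
endloop
endfacet
facet normal 0.061 0.592 -0.804
outer loop
vertex -2.719 1.666 2.717
vertex -1.097 1.913 3.021
vertex -1.521 1.181 2.45
endloop
endfacet
facet normal -0.061 -0.592 0.804
outer loop
vertex -1.625 0.162 3.832
vertex -2.399 1.379 4.67
vertex -2.823 0.647 4.099
endloop
endfacet
facet normal 0.908 -0.368 -0.203
outer loop
vertex -1.201 0.894 4.403
vertex -1.625 0.162 3.832
vertex -1.097 1.913 3.021
endloop
endfacet
facet normal -0.061 -0.592 0.804
outer loop
vertex -1.201 0.894 4.403
vertex -2.399 1.379 4.67
vertex -1.625 0.162 3.832
endloop
endfacet
facet normal -0.908 0.368 0.203
outer loop
vertex -2.823 0.647 4.099
vertex -2.399 1.379 4.67
vertex -2.719 1.666 2.717
endloop
endfacet
facet normal 0.061 0.592 -0.804
outer loop
vertex -2.295 2.398 3.288
vertex -1.097 1.913 3.021
vertex -2.719 1.666 2.717
endloop
endfacet
facet normal -0.908 0.368 0.203
outer loop
vertex -2.719 1.666 2.717
vertex -2.399 1.379 4.67
vertex -2.295 2.398 3.288
endloop
endfacet
facet normal 0.415 0.717 0.560
outer loop
vertex -2.295 2.398 3.288
vertex -1.201 0.894 4.403
vertex -1.097 1.913 3.021
endloop
endfacet
facet normal 0.415 0.717 0.560
outer loop
vertex -2.399 1.379 4.67
vertex -1.201 0.894 4.403
vertex -2.295 2.398 3.288
endloop
endfacet

endsolid


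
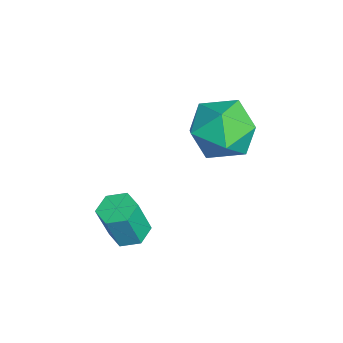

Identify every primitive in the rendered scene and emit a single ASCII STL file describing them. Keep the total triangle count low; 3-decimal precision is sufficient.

solid 
facet normal -0.144 0.269 -0.952
outer loop
vertex -0.337 0.878 0.619
vertex -0.915 0.604 0.629
vertex -0.849 1.22 0.793
endloop
endfacet
facet normal 0.582 0.802 0.137
outer loop
vertex -0.337 0.878 0.619
vertex -0.849 1.22 0.793
vertex -0.127 0.489 2.0
endloop
endfacet
facet normal 0.582 0.802 0.137
outer loop
vertex -0.127 0.489 2.0
vertex -0.849 1.22 0.793
vertex -0.639 0.831 2.174
endloop
endfacet
facet normal 0.145 -0.268 0.952
outer loop
vertex -0.127 0.489 2.0
vertex -0.639 0.831 2.174
vertex -0.705 0.216 2.011
endloop
endfacet
facet normal -0.144 0.269 -0.952
outer loop
vertex -0.849 1.22 0.793
vertex -0.915 0.604 0.629
vertex -1.427 0.946 0.803
endloop
endfacet
facet normal -0.404 0.863 0.304
outer loop
vertex -0.849 1.22 0.793
vertex -1.427 0.946 0.803
vertex -0.639 0.831 2.174
endloop
endfacet
facet normal -0.403 0.863 0.304
outer loop
vertex -0.639 0.831 2.174
vertex -1.427 0.946 0.803
vertex -1.218 0.557 2.185
endloop
endfacet
facet normal 0.145 -0.268 0.952
outer loop
vertex -0.639 0.831 2.174
vertex -1.218 0.557 2.185
vertex -0.705 0.216 2.011
endloop
endfacet
facet normal -0.145 0.268 -0.952
outer loop
vertex -1.427 0.946 0.803
vertex -0.915 0.604 0.629
vertex -1.493 0.331 0.64
endloop
endfacet
facet normal -0.984 0.062 0.166
outer loop
vertex -1.427 0.946 0.803
vertex -1.493 0.331 0.64
vertex -1.218 0.557 2.185
endloop
endfacet
facet normal -0.984 0.060 0.166
outer loop
vertex -1.218 0.557 2.185
vertex -1.493 0.331 0.64
vertex -1.283 -0.058 2.021
endloop
endfacet
facet normal 0.144 -0.269 0.952
outer loop
vertex -1.218 0.557 2.185
vertex -1.283 -0.058 2.021
vertex -0.705 0.216 2.011
endloop
endfacet
facet normal -0.145 0.268 -0.952
outer loop
vertex -1.493 0.331 0.64
vertex -0.915 0.604 0.629
vertex -0.981 -0.011 0.466
endloop
endfacet
facet normal -0.582 -0.802 -0.137
outer loop
vertex -1.493 0.331 0.64
vertex -0.981 -0.011 0.466
vertex -1.283 -0.058 2.021
endloop
endfacet
facet normal -0.582 -0.802 -0.137
outer loop
vertex -1.283 -0.058 2.021
vertex -0.981 -0.011 0.466
vertex -0.771 -0.4 1.847
endloop
endfacet
facet normal 0.144 -0.269 0.952
outer loop
vertex -1.283 -0.058 2.021
vertex -0.771 -0.4 1.847
vertex -0.705 0.216 2.011
endloop
endfacet
facet normal -0.145 0.268 -0.952
outer loop
vertex -0.981 -0.011 0.466
vertex -0.915 0.604 0.629
vertex -0.402 0.263 0.455
endloop
endfacet
facet normal 0.403 -0.863 -0.304
outer loop
vertex -0.981 -0.011 0.466
vertex -0.402 0.263 0.455
vertex -0.771 -0.4 1.847
endloop
endfacet
facet normal 0.404 -0.863 -0.304
outer loop
vertex -0.771 -0.4 1.847
vertex -0.402 0.263 0.455
vertex -0.193 -0.126 1.837
endloop
endfacet
facet normal 0.144 -0.269 0.952
outer loop
vertex -0.771 -0.4 1.847
vertex -0.193 -0.126 1.837
vertex -0.705 0.216 2.011
endloop
endfacet
facet normal -0.144 0.269 -0.952
outer loop
vertex -0.402 0.263 0.455
vertex -0.915 0.604 0.629
vertex -0.337 0.878 0.619
endloop
endfacet
facet normal 0.984 -0.060 -0.166
outer loop
vertex -0.402 0.263 0.455
vertex -0.337 0.878 0.619
vertex -0.193 -0.126 1.837
endloop
endfacet
facet normal 0.984 -0.061 -0.167
outer loop
vertex -0.193 -0.126 1.837
vertex -0.337 0.878 0.619
vertex -0.127 0.489 2.0
endloop
endfacet
facet normal 0.145 -0.268 0.952
outer loop
vertex -0.193 -0.126 1.837
vertex -0.127 0.489 2.0
vertex -0.705 0.216 2.011
endloop
endfacet
facet normal 0.088 0.517 0.852
outer loop
vertex -2.865 4.46 3.382
vertex -3.932 4.07 3.729
vertex -2.955 3.452 4.003
endloop
endfacet
facet normal 0.728 0.311 0.611
outer loop
vertex -2.865 4.46 3.382
vertex -2.955 3.452 4.003
vertex -2.209 3.517 3.081
endloop
endfacet
facet normal 0.813 0.580 -0.044
outer loop
vertex -2.865 4.46 3.382
vertex -2.209 3.517 3.081
vertex -2.724 4.175 2.237
endloop
endfacet
facet normal 0.227 0.951 -0.209
outer loop
vertex -2.865 4.46 3.382
vertex -2.724 4.175 2.237
vertex -3.79 4.517 2.638
endloop
endfacet
facet normal -0.221 0.912 0.345
outer loop
vertex -2.865 4.46 3.382
vertex -3.79 4.517 2.638
vertex -3.932 4.07 3.729
endloop
endfacet
facet normal 0.726 -0.400 0.559
outer loop
vertex -2.209 3.517 3.081
vertex -2.955 3.452 4.003
vertex -2.87 2.543 3.242
endloop
endfacet
facet normal -0.309 -0.068 0.949
outer loop
vertex -2.955 3.452 4.003
vertex -3.932 4.07 3.729
vertex -3.936 2.885 3.643
endloop
endfacet
facet normal -0.811 0.571 0.129
outer loop
vertex -3.932 4.07 3.729
vertex -3.79 4.517 2.638
vertex -4.451 3.543 2.799
endloop
endfacet
facet normal -0.085 0.635 -0.768
outer loop
vertex -3.79 4.517 2.638
vertex -2.724 4.175 2.237
vertex -3.705 3.608 1.877
endloop
endfacet
facet normal 0.865 0.033 -0.501
outer loop
vertex -2.724 4.175 2.237
vertex -2.209 3.517 3.081
vertex -2.728 2.99 2.151
endloop
endfacet
facet normal -0.227 -0.951 0.209
outer loop
vertex -3.795 2.6 2.498
vertex -2.87 2.543 3.242
vertex -3.936 2.885 3.643
endloop
endfacet
facet normal -0.813 -0.580 0.044
outer loop
vertex -3.795 2.6 2.498
vertex -3.936 2.885 3.643
vertex -4.451 3.543 2.799
endloop
endfacet
facet normal -0.728 -0.311 -0.611
outer loop
vertex -3.795 2.6 2.498
vertex -4.451 3.543 2.799
vertex -3.705 3.608 1.877
endloop
endfacet
facet normal -0.088 -0.517 -0.852
outer loop
vertex -3.795 2.6 2.498
vertex -3.705 3.608 1.877
vertex -2.728 2.99 2.151
endloop
endfacet
facet normal 0.221 -0.912 -0.345
outer loop
vertex -3.795 2.6 2.498
vertex -2.728 2.99 2.151
vertex -2.87 2.543 3.242
endloop
endfacet
facet normal 0.085 -0.635 0.768
outer loop
vertex -3.936 2.885 3.643
vertex -2.87 2.543 3.242
vertex -2.955 3.452 4.003
endloop
endfacet
facet normal -0.865 -0.033 0.501
outer loop
vertex -4.451 3.543 2.799
vertex -3.936 2.885 3.643
vertex -3.932 4.07 3.729
endloop
endfacet
facet normal -0.726 0.400 -0.559
outer loop
vertex -3.705 3.608 1.877
vertex -4.451 3.543 2.799
vertex -3.79 4.517 2.638
endloop
endfacet
facet normal 0.309 0.068 -0.949
outer loop
vertex -2.728 2.99 2.151
vertex -3.705 3.608 1.877
vertex -2.724 4.175 2.237
endloop
endfacet
facet normal 0.811 -0.571 -0.129
outer loop
vertex -2.87 2.543 3.242
vertex -2.728 2.99 2.151
vertex -2.209 3.517 3.081
endloop
endfacet

endsolid


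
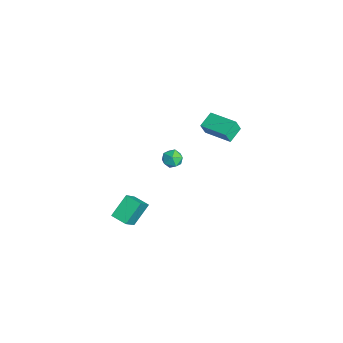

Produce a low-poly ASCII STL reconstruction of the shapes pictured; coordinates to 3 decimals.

solid 
facet normal -0.509 0.408 -0.758
outer loop
vertex 0.784 -3.125 -0.179
vertex 1.57 -2.505 -0.373
vertex 1.393 -4.208 -1.171
endloop
endfacet
facet normal -0.771 -0.608 0.191
outer loop
vertex 2.35 -4.975 0.253
vertex 0.784 -3.125 -0.179
vertex 1.393 -4.208 -1.171
endloop
endfacet
facet normal -0.510 0.408 -0.757
outer loop
vertex 1.393 -4.208 -1.171
vertex 1.57 -2.505 -0.373
vertex 2.179 -3.588 -1.366
endloop
endfacet
facet normal 0.383 -0.681 -0.624
outer loop
vertex 2.179 -3.588 -1.366
vertex 2.35 -4.975 0.253
vertex 1.393 -4.208 -1.171
endloop
endfacet
facet normal -0.383 0.681 0.624
outer loop
vertex 0.784 -3.125 -0.179
vertex 2.527 -3.272 1.051
vertex 1.57 -2.505 -0.373
endloop
endfacet
facet normal -0.771 -0.608 0.190
outer loop
vertex 1.741 -3.892 1.246
vertex 0.784 -3.125 -0.179
vertex 2.35 -4.975 0.253
endloop
endfacet
facet normal -0.383 0.681 0.624
outer loop
vertex 1.741 -3.892 1.246
vertex 2.527 -3.272 1.051
vertex 0.784 -3.125 -0.179
endloop
endfacet
facet normal 0.771 0.608 -0.190
outer loop
vertex 1.57 -2.505 -0.373
vertex 2.527 -3.272 1.051
vertex 2.179 -3.588 -1.366
endloop
endfacet
facet normal 0.383 -0.681 -0.624
outer loop
vertex 3.136 -4.355 0.059
vertex 2.35 -4.975 0.253
vertex 2.179 -3.588 -1.366
endloop
endfacet
facet normal 0.771 0.608 -0.190
outer loop
vertex 2.179 -3.588 -1.366
vertex 2.527 -3.272 1.051
vertex 3.136 -4.355 0.059
endloop
endfacet
facet normal 0.509 -0.408 0.758
outer loop
vertex 3.136 -4.355 0.059
vertex 1.741 -3.892 1.246
vertex 2.35 -4.975 0.253
endloop
endfacet
facet normal 0.510 -0.408 0.758
outer loop
vertex 2.527 -3.272 1.051
vertex 1.741 -3.892 1.246
vertex 3.136 -4.355 0.059
endloop
endfacet
facet normal -0.775 -0.611 0.165
outer loop
vertex -2.473 -0.006 0.024
vertex -2.134 -0.534 -0.339
vertex -2.036 -0.465 0.377
endloop
endfacet
facet normal -0.706 -0.137 0.695
outer loop
vertex -2.473 -0.006 0.024
vertex -2.036 -0.465 0.377
vertex -2.02 0.244 0.533
endloop
endfacet
facet normal -0.750 0.516 0.414
outer loop
vertex -2.473 -0.006 0.024
vertex -2.02 0.244 0.533
vertex -2.109 0.612 -0.086
endloop
endfacet
facet normal -0.846 0.447 -0.289
outer loop
vertex -2.473 -0.006 0.024
vertex -2.109 0.612 -0.086
vertex -2.179 0.131 -0.625
endloop
endfacet
facet normal -0.861 -0.249 -0.443
outer loop
vertex -2.473 -0.006 0.024
vertex -2.179 0.131 -0.625
vertex -2.134 -0.534 -0.339
endloop
endfacet
facet normal -0.054 -0.213 0.975
outer loop
vertex -2.02 0.244 0.533
vertex -2.036 -0.465 0.377
vertex -1.401 -0.131 0.485
endloop
endfacet
facet normal -0.166 -0.979 0.117
outer loop
vertex -2.036 -0.465 0.377
vertex -2.134 -0.534 -0.339
vertex -1.471 -0.612 -0.054
endloop
endfacet
facet normal -0.306 -0.394 -0.867
outer loop
vertex -2.134 -0.534 -0.339
vertex -2.179 0.131 -0.625
vertex -1.56 -0.244 -0.673
endloop
endfacet
facet normal -0.281 0.734 -0.618
outer loop
vertex -2.179 0.131 -0.625
vertex -2.109 0.612 -0.086
vertex -1.544 0.465 -0.517
endloop
endfacet
facet normal -0.124 0.845 0.520
outer loop
vertex -2.109 0.612 -0.086
vertex -2.02 0.244 0.533
vertex -1.446 0.534 0.199
endloop
endfacet
facet normal 0.846 -0.447 0.289
outer loop
vertex -1.107 0.006 -0.164
vertex -1.401 -0.131 0.485
vertex -1.471 -0.612 -0.054
endloop
endfacet
facet normal 0.750 -0.516 -0.414
outer loop
vertex -1.107 0.006 -0.164
vertex -1.471 -0.612 -0.054
vertex -1.56 -0.244 -0.673
endloop
endfacet
facet normal 0.706 0.137 -0.695
outer loop
vertex -1.107 0.006 -0.164
vertex -1.56 -0.244 -0.673
vertex -1.544 0.465 -0.517
endloop
endfacet
facet normal 0.775 0.611 -0.165
outer loop
vertex -1.107 0.006 -0.164
vertex -1.544 0.465 -0.517
vertex -1.446 0.534 0.199
endloop
endfacet
facet normal 0.861 0.249 0.443
outer loop
vertex -1.107 0.006 -0.164
vertex -1.446 0.534 0.199
vertex -1.401 -0.131 0.485
endloop
endfacet
facet normal 0.281 -0.734 0.618
outer loop
vertex -1.471 -0.612 -0.054
vertex -1.401 -0.131 0.485
vertex -2.036 -0.465 0.377
endloop
endfacet
facet normal 0.124 -0.845 -0.520
outer loop
vertex -1.56 -0.244 -0.673
vertex -1.471 -0.612 -0.054
vertex -2.134 -0.534 -0.339
endloop
endfacet
facet normal 0.054 0.213 -0.975
outer loop
vertex -1.544 0.465 -0.517
vertex -1.56 -0.244 -0.673
vertex -2.179 0.131 -0.625
endloop
endfacet
facet normal 0.166 0.979 -0.117
outer loop
vertex -1.446 0.534 0.199
vertex -1.544 0.465 -0.517
vertex -2.109 0.612 -0.086
endloop
endfacet
facet normal 0.306 0.394 0.867
outer loop
vertex -1.401 -0.131 0.485
vertex -1.446 0.534 0.199
vertex -2.02 0.244 0.533
endloop
endfacet
facet normal -0.823 -0.549 -0.144
outer loop
vertex -4.33 2.611 -0.099
vertex -4.993 3.5 0.303
vertex -4.405 2.955 -0.982
endloop
endfacet
facet normal 0.562 -0.754 -0.341
outer loop
vertex -2.807 4.02 -0.703
vertex -4.33 2.611 -0.099
vertex -4.405 2.955 -0.982
endloop
endfacet
facet normal -0.823 -0.549 -0.144
outer loop
vertex -4.405 2.955 -0.982
vertex -4.993 3.5 0.303
vertex -5.068 3.844 -0.579
endloop
endfacet
facet normal -0.079 0.362 -0.929
outer loop
vertex -5.068 3.844 -0.579
vertex -2.807 4.02 -0.703
vertex -4.405 2.955 -0.982
endloop
endfacet
facet normal 0.079 -0.361 0.929
outer loop
vertex -4.33 2.611 -0.099
vertex -3.395 4.565 0.582
vertex -4.993 3.5 0.303
endloop
endfacet
facet normal 0.562 -0.754 -0.342
outer loop
vertex -2.732 3.676 0.179
vertex -4.33 2.611 -0.099
vertex -2.807 4.02 -0.703
endloop
endfacet
facet normal 0.080 -0.362 0.929
outer loop
vertex -2.732 3.676 0.179
vertex -3.395 4.565 0.582
vertex -4.33 2.611 -0.099
endloop
endfacet
facet normal -0.562 0.753 0.342
outer loop
vertex -4.993 3.5 0.303
vertex -3.395 4.565 0.582
vertex -5.068 3.844 -0.579
endloop
endfacet
facet normal -0.079 0.361 -0.929
outer loop
vertex -3.47 4.909 -0.301
vertex -2.807 4.02 -0.703
vertex -5.068 3.844 -0.579
endloop
endfacet
facet normal -0.562 0.754 0.341
outer loop
vertex -5.068 3.844 -0.579
vertex -3.395 4.565 0.582
vertex -3.47 4.909 -0.301
endloop
endfacet
facet normal 0.823 0.549 0.144
outer loop
vertex -3.47 4.909 -0.301
vertex -2.732 3.676 0.179
vertex -2.807 4.02 -0.703
endloop
endfacet
facet normal 0.823 0.549 0.144
outer loop
vertex -3.395 4.565 0.582
vertex -2.732 3.676 0.179
vertex -3.47 4.909 -0.301
endloop
endfacet

endsolid


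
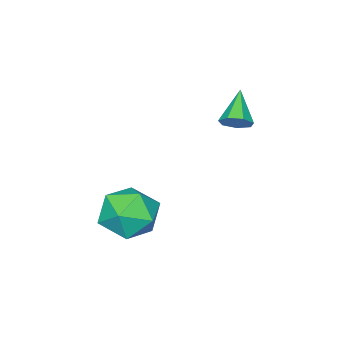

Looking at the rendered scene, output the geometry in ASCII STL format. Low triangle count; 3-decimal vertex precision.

solid 
facet normal 0.655 0.439 -0.615
outer loop
vertex -2.327 0.735 1.091
vertex -2.738 0.756 0.668
vertex -2.617 1.157 1.083
endloop
endfacet
facet normal 0.241 0.184 0.953
outer loop
vertex -2.327 0.735 1.091
vertex -2.617 1.157 1.083
vertex -3.682 0.124 1.552
endloop
endfacet
facet normal 0.656 0.438 -0.615
outer loop
vertex -2.617 1.157 1.083
vertex -2.738 0.756 0.668
vertex -2.998 1.277 0.762
endloop
endfacet
facet normal -0.350 0.662 0.663
outer loop
vertex -2.617 1.157 1.083
vertex -2.998 1.277 0.762
vertex -3.682 0.124 1.552
endloop
endfacet
facet normal 0.656 0.438 -0.614
outer loop
vertex -2.998 1.277 0.762
vertex -2.738 0.756 0.668
vertex -3.183 1.005 0.37
endloop
endfacet
facet normal -0.849 0.527 0.035
outer loop
vertex -2.998 1.277 0.762
vertex -3.183 1.005 0.37
vertex -3.682 0.124 1.552
endloop
endfacet
facet normal 0.656 0.438 -0.614
outer loop
vertex -3.183 1.005 0.37
vertex -2.738 0.756 0.668
vertex -3.033 0.545 0.202
endloop
endfacet
facet normal -0.880 -0.119 -0.460
outer loop
vertex -3.183 1.005 0.37
vertex -3.033 0.545 0.202
vertex -3.682 0.124 1.552
endloop
endfacet
facet normal 0.656 0.439 -0.614
outer loop
vertex -3.033 0.545 0.202
vertex -2.738 0.756 0.668
vertex -2.661 0.244 0.384
endloop
endfacet
facet normal -0.420 -0.789 -0.448
outer loop
vertex -3.033 0.545 0.202
vertex -2.661 0.244 0.384
vertex -3.682 0.124 1.552
endloop
endfacet
facet normal 0.656 0.439 -0.614
outer loop
vertex -2.661 0.244 0.384
vertex -2.738 0.756 0.668
vertex -2.347 0.329 0.78
endloop
endfacet
facet normal 0.187 -0.980 0.062
outer loop
vertex -2.661 0.244 0.384
vertex -2.347 0.329 0.78
vertex -3.682 0.124 1.552
endloop
endfacet
facet normal 0.655 0.439 -0.615
outer loop
vertex -2.347 0.329 0.78
vertex -2.738 0.756 0.668
vertex -2.327 0.735 1.091
endloop
endfacet
facet normal 0.480 -0.548 0.685
outer loop
vertex -2.347 0.329 0.78
vertex -2.327 0.735 1.091
vertex -3.682 0.124 1.552
endloop
endfacet
facet normal -0.696 0.107 0.710
outer loop
vertex -0.477 -0.495 -2.623
vertex -0.244 -1.549 -2.235
vertex 0.323 -0.645 -1.816
endloop
endfacet
facet normal -0.406 0.738 0.539
outer loop
vertex -0.477 -0.495 -2.623
vertex 0.323 -0.645 -1.816
vertex 0.509 0.087 -2.678
endloop
endfacet
facet normal -0.508 0.846 -0.158
outer loop
vertex -0.477 -0.495 -2.623
vertex 0.509 0.087 -2.678
vertex 0.055 -0.363 -3.629
endloop
endfacet
facet normal -0.863 0.284 -0.419
outer loop
vertex -0.477 -0.495 -2.623
vertex 0.055 -0.363 -3.629
vertex -0.41 -1.374 -3.356
endloop
endfacet
facet normal -0.978 -0.173 0.118
outer loop
vertex -0.477 -0.495 -2.623
vertex -0.41 -1.374 -3.356
vertex -0.244 -1.549 -2.235
endloop
endfacet
facet normal 0.297 0.695 0.654
outer loop
vertex 0.509 0.087 -2.678
vertex 0.323 -0.645 -1.816
vertex 1.35 -0.606 -2.324
endloop
endfacet
facet normal -0.171 -0.324 0.930
outer loop
vertex 0.323 -0.645 -1.816
vertex -0.244 -1.549 -2.235
vertex 0.885 -1.617 -2.051
endloop
endfacet
facet normal -0.629 -0.777 -0.028
outer loop
vertex -0.244 -1.549 -2.235
vertex -0.41 -1.374 -3.356
vertex 0.431 -2.067 -3.002
endloop
endfacet
facet normal -0.442 -0.039 -0.896
outer loop
vertex -0.41 -1.374 -3.356
vertex 0.055 -0.363 -3.629
vertex 0.617 -1.335 -3.864
endloop
endfacet
facet normal 0.130 0.871 -0.474
outer loop
vertex 0.055 -0.363 -3.629
vertex 0.509 0.087 -2.678
vertex 1.184 -0.431 -3.445
endloop
endfacet
facet normal 0.863 -0.284 0.419
outer loop
vertex 1.417 -1.485 -3.057
vertex 1.35 -0.606 -2.324
vertex 0.885 -1.617 -2.051
endloop
endfacet
facet normal 0.508 -0.846 0.158
outer loop
vertex 1.417 -1.485 -3.057
vertex 0.885 -1.617 -2.051
vertex 0.431 -2.067 -3.002
endloop
endfacet
facet normal 0.406 -0.738 -0.539
outer loop
vertex 1.417 -1.485 -3.057
vertex 0.431 -2.067 -3.002
vertex 0.617 -1.335 -3.864
endloop
endfacet
facet normal 0.696 -0.107 -0.710
outer loop
vertex 1.417 -1.485 -3.057
vertex 0.617 -1.335 -3.864
vertex 1.184 -0.431 -3.445
endloop
endfacet
facet normal 0.978 0.173 -0.118
outer loop
vertex 1.417 -1.485 -3.057
vertex 1.184 -0.431 -3.445
vertex 1.35 -0.606 -2.324
endloop
endfacet
facet normal 0.442 0.039 0.896
outer loop
vertex 0.885 -1.617 -2.051
vertex 1.35 -0.606 -2.324
vertex 0.323 -0.645 -1.816
endloop
endfacet
facet normal -0.130 -0.871 0.474
outer loop
vertex 0.431 -2.067 -3.002
vertex 0.885 -1.617 -2.051
vertex -0.244 -1.549 -2.235
endloop
endfacet
facet normal -0.297 -0.695 -0.654
outer loop
vertex 0.617 -1.335 -3.864
vertex 0.431 -2.067 -3.002
vertex -0.41 -1.374 -3.356
endloop
endfacet
facet normal 0.171 0.324 -0.930
outer loop
vertex 1.184 -0.431 -3.445
vertex 0.617 -1.335 -3.864
vertex 0.055 -0.363 -3.629
endloop
endfacet
facet normal 0.629 0.777 0.028
outer loop
vertex 1.35 -0.606 -2.324
vertex 1.184 -0.431 -3.445
vertex 0.509 0.087 -2.678
endloop
endfacet

endsolid


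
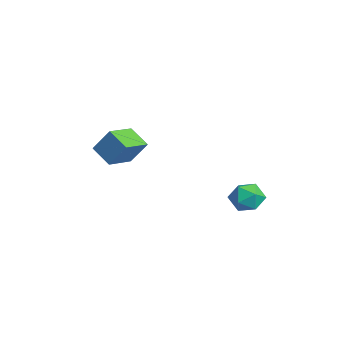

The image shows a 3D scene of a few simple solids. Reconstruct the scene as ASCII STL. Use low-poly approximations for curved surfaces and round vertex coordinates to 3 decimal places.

solid 
facet normal 0.391 0.707 0.589
outer loop
vertex 0.683 4.588 -3.268
vertex 0.367 4.305 -2.719
vertex 1.006 4.099 -2.896
endloop
endfacet
facet normal 0.821 0.570 0.036
outer loop
vertex 0.683 4.588 -3.268
vertex 1.006 4.099 -2.896
vertex 1.043 4.089 -3.589
endloop
endfacet
facet normal 0.454 0.690 -0.563
outer loop
vertex 0.683 4.588 -3.268
vertex 1.043 4.089 -3.589
vertex 0.428 4.289 -3.84
endloop
endfacet
facet normal -0.203 0.902 -0.381
outer loop
vertex 0.683 4.588 -3.268
vertex 0.428 4.289 -3.84
vertex 0.01 4.422 -3.303
endloop
endfacet
facet normal -0.242 0.912 0.331
outer loop
vertex 0.683 4.588 -3.268
vertex 0.01 4.422 -3.303
vertex 0.367 4.305 -2.719
endloop
endfacet
facet normal 0.991 -0.123 0.055
outer loop
vertex 1.043 4.089 -3.589
vertex 1.006 4.099 -2.896
vertex 0.95 3.498 -3.237
endloop
endfacet
facet normal 0.295 0.099 0.950
outer loop
vertex 1.006 4.099 -2.896
vertex 0.367 4.305 -2.719
vertex 0.532 3.631 -2.7
endloop
endfacet
facet normal -0.729 0.431 0.532
outer loop
vertex 0.367 4.305 -2.719
vertex 0.01 4.422 -3.303
vertex -0.083 3.831 -2.951
endloop
endfacet
facet normal -0.666 0.414 -0.621
outer loop
vertex 0.01 4.422 -3.303
vertex 0.428 4.289 -3.84
vertex -0.046 3.821 -3.644
endloop
endfacet
facet normal 0.397 0.071 -0.915
outer loop
vertex 0.428 4.289 -3.84
vertex 1.043 4.089 -3.589
vertex 0.593 3.615 -3.821
endloop
endfacet
facet normal 0.203 -0.902 0.381
outer loop
vertex 0.277 3.332 -3.272
vertex 0.95 3.498 -3.237
vertex 0.532 3.631 -2.7
endloop
endfacet
facet normal -0.454 -0.690 0.563
outer loop
vertex 0.277 3.332 -3.272
vertex 0.532 3.631 -2.7
vertex -0.083 3.831 -2.951
endloop
endfacet
facet normal -0.821 -0.570 -0.036
outer loop
vertex 0.277 3.332 -3.272
vertex -0.083 3.831 -2.951
vertex -0.046 3.821 -3.644
endloop
endfacet
facet normal -0.391 -0.707 -0.589
outer loop
vertex 0.277 3.332 -3.272
vertex -0.046 3.821 -3.644
vertex 0.593 3.615 -3.821
endloop
endfacet
facet normal 0.242 -0.912 -0.331
outer loop
vertex 0.277 3.332 -3.272
vertex 0.593 3.615 -3.821
vertex 0.95 3.498 -3.237
endloop
endfacet
facet normal 0.666 -0.414 0.621
outer loop
vertex 0.532 3.631 -2.7
vertex 0.95 3.498 -3.237
vertex 1.006 4.099 -2.896
endloop
endfacet
facet normal -0.397 -0.071 0.915
outer loop
vertex -0.083 3.831 -2.951
vertex 0.532 3.631 -2.7
vertex 0.367 4.305 -2.719
endloop
endfacet
facet normal -0.991 0.123 -0.055
outer loop
vertex -0.046 3.821 -3.644
vertex -0.083 3.831 -2.951
vertex 0.01 4.422 -3.303
endloop
endfacet
facet normal -0.295 -0.099 -0.950
outer loop
vertex 0.593 3.615 -3.821
vertex -0.046 3.821 -3.644
vertex 0.428 4.289 -3.84
endloop
endfacet
facet normal 0.729 -0.431 -0.532
outer loop
vertex 0.95 3.498 -3.237
vertex 0.593 3.615 -3.821
vertex 1.043 4.089 -3.589
endloop
endfacet
facet normal -0.578 0.781 -0.235
outer loop
vertex -4.819 0.643 -2.714
vertex -4.466 1.186 -1.776
vertex -4.057 1.05 -3.237
endloop
endfacet
facet normal -0.310 -0.477 -0.823
outer loop
vertex -3.334 0.074 -2.944
vertex -4.819 0.643 -2.714
vertex -4.057 1.05 -3.237
endloop
endfacet
facet normal -0.579 0.781 -0.235
outer loop
vertex -4.057 1.05 -3.237
vertex -4.466 1.186 -1.776
vertex -3.704 1.594 -2.299
endloop
endfacet
facet normal 0.754 0.403 -0.518
outer loop
vertex -3.704 1.594 -2.299
vertex -3.334 0.074 -2.944
vertex -4.057 1.05 -3.237
endloop
endfacet
facet normal -0.755 -0.404 0.518
outer loop
vertex -4.819 0.643 -2.714
vertex -3.743 0.21 -1.483
vertex -4.466 1.186 -1.776
endloop
endfacet
facet normal -0.310 -0.476 -0.823
outer loop
vertex -4.096 -0.334 -2.421
vertex -4.819 0.643 -2.714
vertex -3.334 0.074 -2.944
endloop
endfacet
facet normal -0.755 -0.403 0.518
outer loop
vertex -4.096 -0.334 -2.421
vertex -3.743 0.21 -1.483
vertex -4.819 0.643 -2.714
endloop
endfacet
facet normal 0.310 0.476 0.823
outer loop
vertex -4.466 1.186 -1.776
vertex -3.743 0.21 -1.483
vertex -3.704 1.594 -2.299
endloop
endfacet
facet normal 0.755 0.403 -0.517
outer loop
vertex -2.981 0.617 -2.006
vertex -3.334 0.074 -2.944
vertex -3.704 1.594 -2.299
endloop
endfacet
facet normal 0.310 0.476 0.823
outer loop
vertex -3.704 1.594 -2.299
vertex -3.743 0.21 -1.483
vertex -2.981 0.617 -2.006
endloop
endfacet
facet normal 0.579 -0.781 0.234
outer loop
vertex -2.981 0.617 -2.006
vertex -4.096 -0.334 -2.421
vertex -3.334 0.074 -2.944
endloop
endfacet
facet normal 0.579 -0.781 0.235
outer loop
vertex -3.743 0.21 -1.483
vertex -4.096 -0.334 -2.421
vertex -2.981 0.617 -2.006
endloop
endfacet

endsolid
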